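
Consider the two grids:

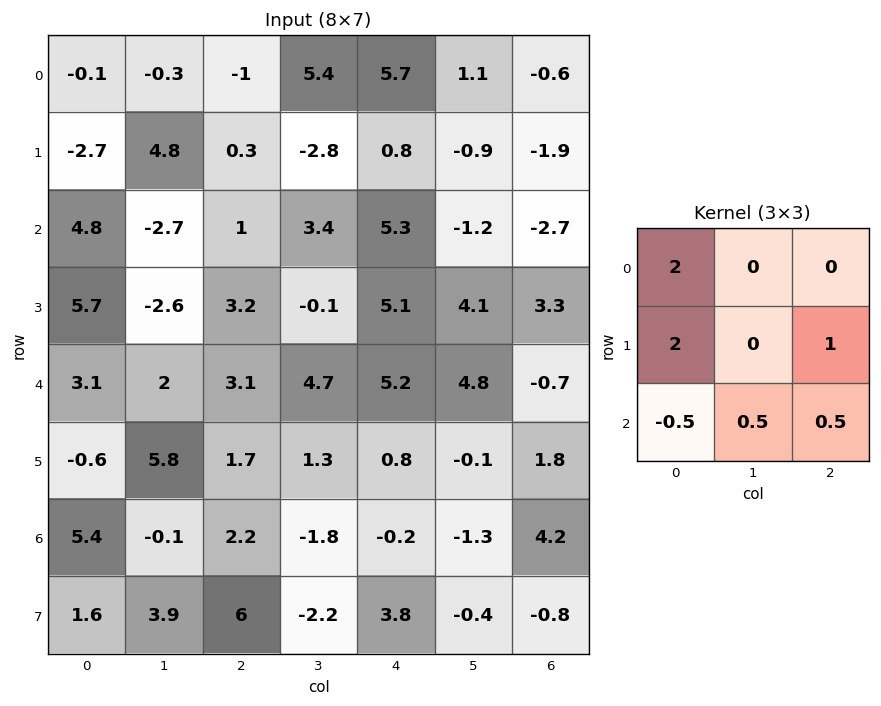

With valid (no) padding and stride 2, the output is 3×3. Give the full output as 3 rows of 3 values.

-8.55 3.25 6.5
25.2 16.9 23.55
5.05 8.3 15.35

Output[0,0]: The receptive field on the input at this output position is [-0.1 -0.3 -1 / -2.7 4.8 0.3 / 4.8 -2.7 1]. Elementwise product with the kernel and sum: -0.1·2 + -2.7·2 + 0.3·1 + 4.8·-0.5 + -2.7·0.5 + 1·0.5.
Output[0,1]: The receptive field on the input at this output position is [-1 5.4 5.7 / 0.3 -2.8 0.8 / 1 3.4 5.3]. Elementwise product with the kernel and sum: -1·2 + 0.3·2 + 0.8·1 + 1·-0.5 + 3.4·0.5 + 5.3·0.5.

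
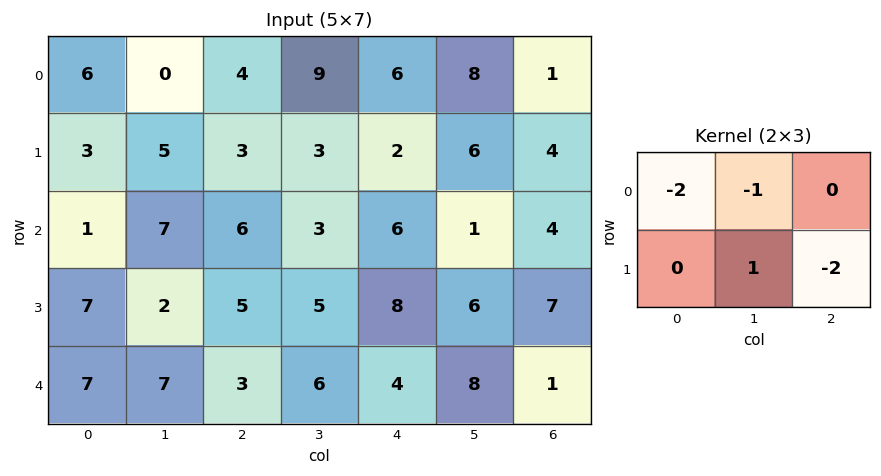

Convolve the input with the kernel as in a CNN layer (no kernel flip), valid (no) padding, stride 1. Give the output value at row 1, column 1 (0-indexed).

The receptive field on the input at this output position is [5 3 3 / 7 6 3]. Elementwise product with the kernel and sum: 5·-2 + 3·-1 + 6·1 + 3·-2.

-13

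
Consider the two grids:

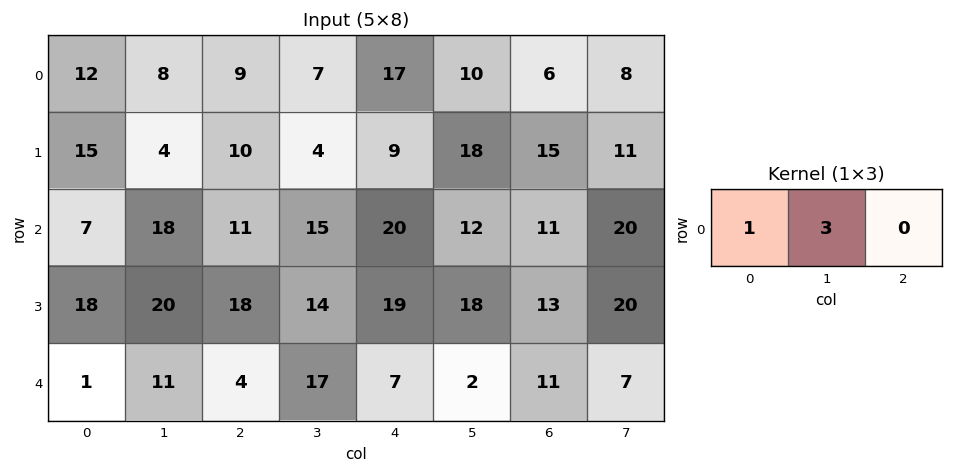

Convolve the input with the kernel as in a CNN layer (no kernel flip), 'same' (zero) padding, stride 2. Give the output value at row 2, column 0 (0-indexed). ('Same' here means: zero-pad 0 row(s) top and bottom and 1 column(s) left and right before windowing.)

3

The receptive field on the zero-padded input at this output position is [0 1 11]. Elementwise product with the kernel and sum: 0·1 + 1·3.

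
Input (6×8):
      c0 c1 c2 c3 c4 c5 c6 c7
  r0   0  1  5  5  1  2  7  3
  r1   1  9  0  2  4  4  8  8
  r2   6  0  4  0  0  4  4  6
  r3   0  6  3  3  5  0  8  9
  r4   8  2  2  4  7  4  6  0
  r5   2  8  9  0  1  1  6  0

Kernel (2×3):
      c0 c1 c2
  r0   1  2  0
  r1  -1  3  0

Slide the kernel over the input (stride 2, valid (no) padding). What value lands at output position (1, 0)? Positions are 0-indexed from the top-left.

The receptive field on the input at this output position is [6 0 4 / 0 6 3]. Elementwise product with the kernel and sum: 6·1 + 0·2 + 0·-1 + 6·3.

24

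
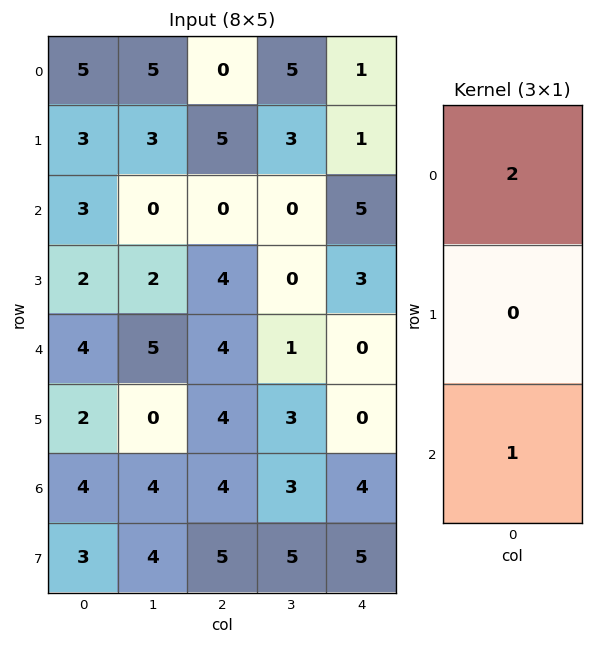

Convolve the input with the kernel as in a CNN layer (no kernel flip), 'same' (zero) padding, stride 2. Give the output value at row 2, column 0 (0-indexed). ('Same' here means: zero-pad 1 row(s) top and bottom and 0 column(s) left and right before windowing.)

The receptive field on the zero-padded input at this output position is [2 / 4 / 2]. Elementwise product with the kernel and sum: 2·2 + 2·1.

6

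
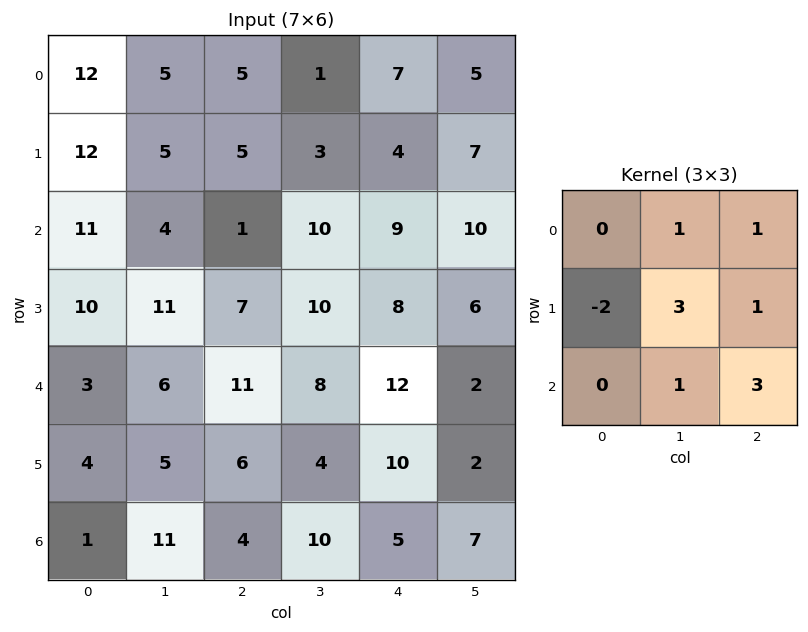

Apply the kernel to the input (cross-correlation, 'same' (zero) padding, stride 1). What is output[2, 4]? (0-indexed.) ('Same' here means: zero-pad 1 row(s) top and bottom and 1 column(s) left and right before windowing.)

54

The receptive field on the zero-padded input at this output position is [3 4 7 / 10 9 10 / 10 8 6]. Elementwise product with the kernel and sum: 4·1 + 7·1 + 10·-2 + 9·3 + 10·1 + 8·1 + 6·3.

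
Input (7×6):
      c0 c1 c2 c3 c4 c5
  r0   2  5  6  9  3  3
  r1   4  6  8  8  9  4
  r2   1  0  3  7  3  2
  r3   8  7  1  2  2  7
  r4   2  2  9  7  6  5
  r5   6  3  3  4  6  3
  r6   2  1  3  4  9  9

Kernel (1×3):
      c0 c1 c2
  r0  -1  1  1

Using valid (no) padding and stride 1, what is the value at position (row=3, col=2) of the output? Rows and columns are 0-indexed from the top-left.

3

The receptive field on the input at this output position is [1 2 2]. Elementwise product with the kernel and sum: 1·-1 + 2·1 + 2·1.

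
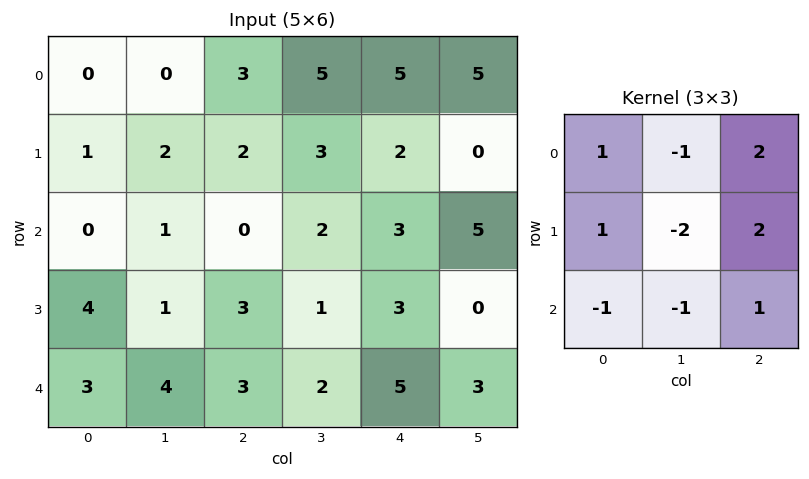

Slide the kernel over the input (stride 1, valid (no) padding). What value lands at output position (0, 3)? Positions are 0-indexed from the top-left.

The receptive field on the input at this output position is [5 5 5 / 3 2 0 / 2 3 5]. Elementwise product with the kernel and sum: 5·1 + 5·-1 + 5·2 + 3·1 + 2·-2 + 0·2 + 2·-1 + 3·-1 + 5·1.

9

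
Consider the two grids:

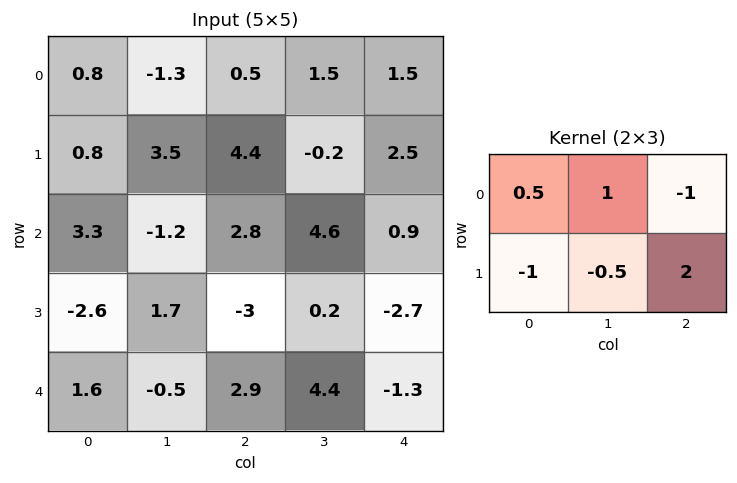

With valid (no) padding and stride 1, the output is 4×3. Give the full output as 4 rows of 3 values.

4.85 -7.75 0.95
2.4 15.35 -3.8
-6.6 -2.2 2.6
7.85 5.5 -6.3

Output[0,0]: The receptive field on the input at this output position is [0.8 -1.3 0.5 / 0.8 3.5 4.4]. Elementwise product with the kernel and sum: 0.8·0.5 + -1.3·1 + 0.5·-1 + 0.8·-1 + 3.5·-0.5 + 4.4·2.
Output[0,1]: The receptive field on the input at this output position is [-1.3 0.5 1.5 / 3.5 4.4 -0.2]. Elementwise product with the kernel and sum: -1.3·0.5 + 0.5·1 + 1.5·-1 + 3.5·-1 + 4.4·-0.5 + -0.2·2.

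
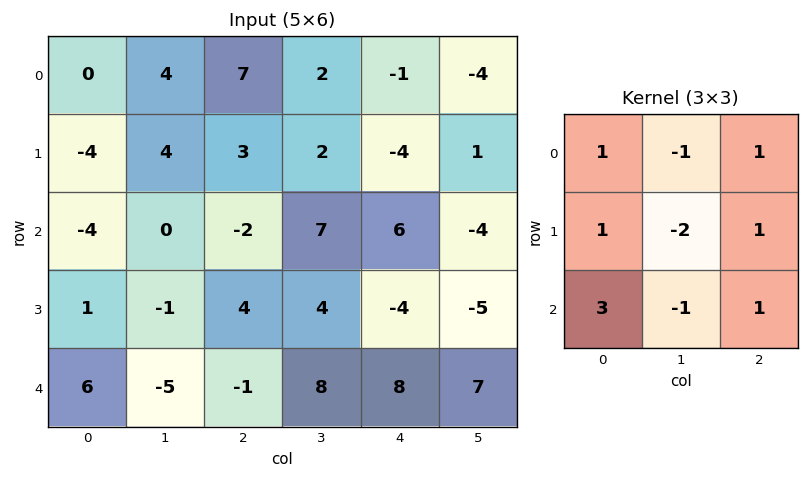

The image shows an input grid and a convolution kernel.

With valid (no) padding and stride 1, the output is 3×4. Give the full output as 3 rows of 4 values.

-20 8 -8 21
-3 11 -9 9
23 -2 -14 27

Output[0,0]: The receptive field on the input at this output position is [0 4 7 / -4 4 3 / -4 0 -2]. Elementwise product with the kernel and sum: 0·1 + 4·-1 + 7·1 + -4·1 + 4·-2 + 3·1 + -4·3 + 0·-1 + -2·1.
Output[0,1]: The receptive field on the input at this output position is [4 7 2 / 4 3 2 / 0 -2 7]. Elementwise product with the kernel and sum: 4·1 + 7·-1 + 2·1 + 4·1 + 3·-2 + 2·1 + 0·3 + -2·-1 + 7·1.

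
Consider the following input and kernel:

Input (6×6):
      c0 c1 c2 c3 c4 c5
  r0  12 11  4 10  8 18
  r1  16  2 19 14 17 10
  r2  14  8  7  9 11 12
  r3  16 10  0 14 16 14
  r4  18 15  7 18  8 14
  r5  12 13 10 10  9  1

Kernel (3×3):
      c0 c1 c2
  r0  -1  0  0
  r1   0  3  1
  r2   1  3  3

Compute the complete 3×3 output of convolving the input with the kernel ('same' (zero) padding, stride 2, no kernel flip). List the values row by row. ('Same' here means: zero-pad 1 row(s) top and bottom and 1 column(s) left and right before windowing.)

101 123 137
128 80 135
144 102 64

Output[0,0]: The receptive field on the zero-padded input at this output position is [0 0 0 / 0 12 11 / 0 16 2]. Elementwise product with the kernel and sum: 0·-1 + 12·3 + 11·1 + 0·1 + 16·3 + 2·3.
Output[0,1]: The receptive field on the zero-padded input at this output position is [0 0 0 / 11 4 10 / 2 19 14]. Elementwise product with the kernel and sum: 0·-1 + 4·3 + 10·1 + 2·1 + 19·3 + 14·3.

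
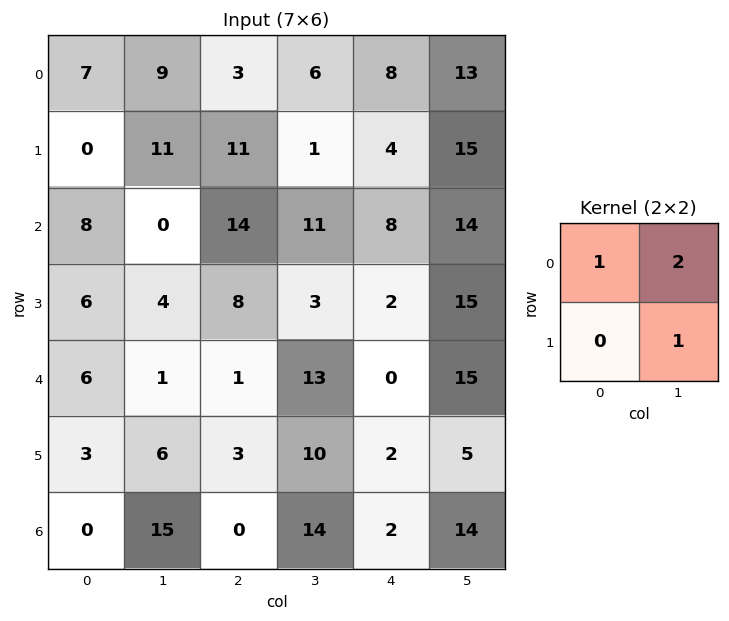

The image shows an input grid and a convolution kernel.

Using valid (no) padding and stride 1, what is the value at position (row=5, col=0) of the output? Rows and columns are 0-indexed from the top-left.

The receptive field on the input at this output position is [3 6 / 0 15]. Elementwise product with the kernel and sum: 3·1 + 6·2 + 15·1.

30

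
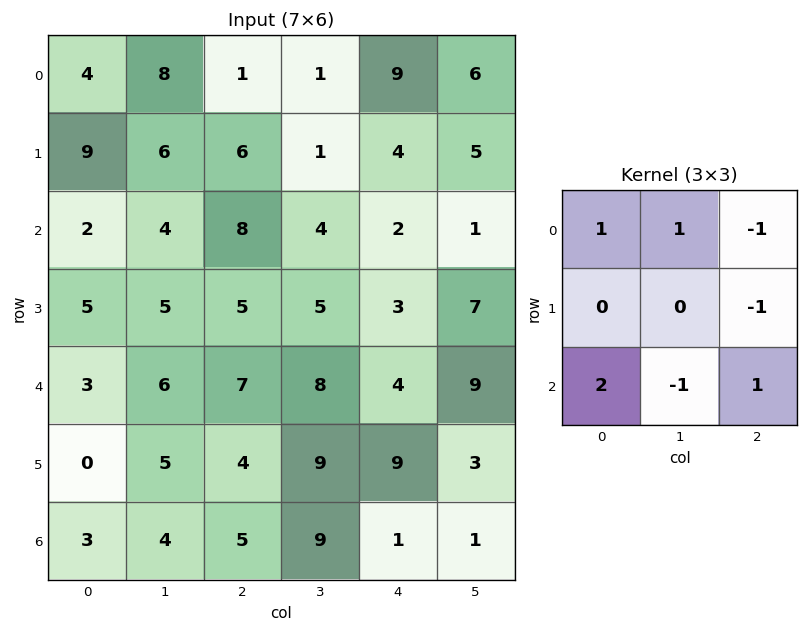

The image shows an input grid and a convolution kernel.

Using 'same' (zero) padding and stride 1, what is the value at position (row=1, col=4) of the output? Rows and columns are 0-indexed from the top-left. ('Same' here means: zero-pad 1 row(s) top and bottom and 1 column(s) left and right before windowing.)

The receptive field on the zero-padded input at this output position is [1 9 6 / 1 4 5 / 4 2 1]. Elementwise product with the kernel and sum: 1·1 + 9·1 + 6·-1 + 5·-1 + 4·2 + 2·-1 + 1·1.

6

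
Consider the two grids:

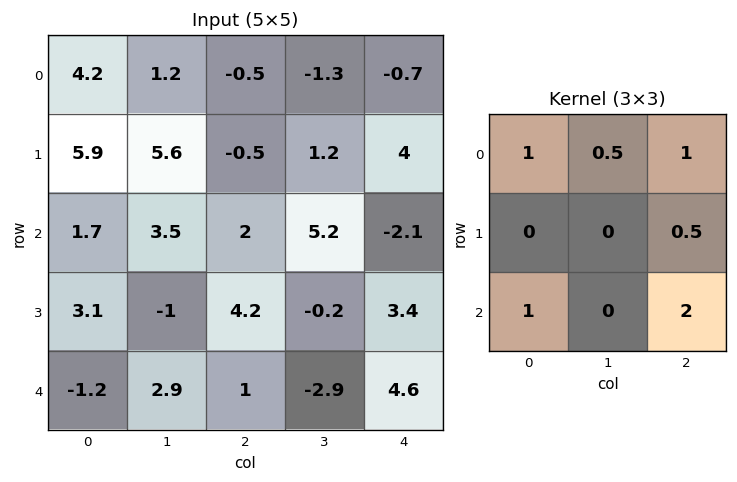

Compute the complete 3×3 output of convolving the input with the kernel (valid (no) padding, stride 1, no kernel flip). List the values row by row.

9.75 14.15 -2.05
20.7 7.75 14.05
8.35 6.7 14.4

Output[0,0]: The receptive field on the input at this output position is [4.2 1.2 -0.5 / 5.9 5.6 -0.5 / 1.7 3.5 2]. Elementwise product with the kernel and sum: 4.2·1 + 1.2·0.5 + -0.5·1 + -0.5·0.5 + 1.7·1 + 2·2.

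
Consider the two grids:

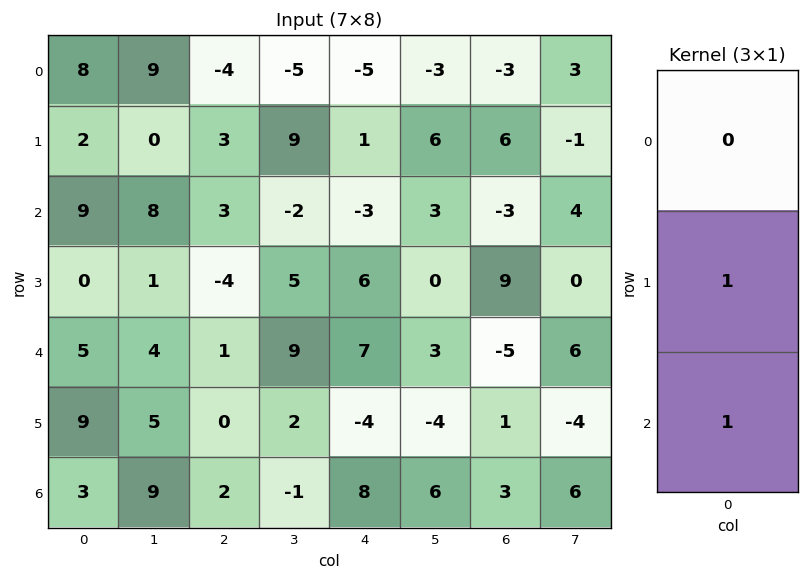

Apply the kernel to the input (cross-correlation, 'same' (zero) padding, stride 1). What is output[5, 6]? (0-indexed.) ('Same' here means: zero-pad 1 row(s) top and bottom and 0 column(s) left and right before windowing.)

4

The receptive field on the zero-padded input at this output position is [-5 / 1 / 3]. Elementwise product with the kernel and sum: 1·1 + 3·1.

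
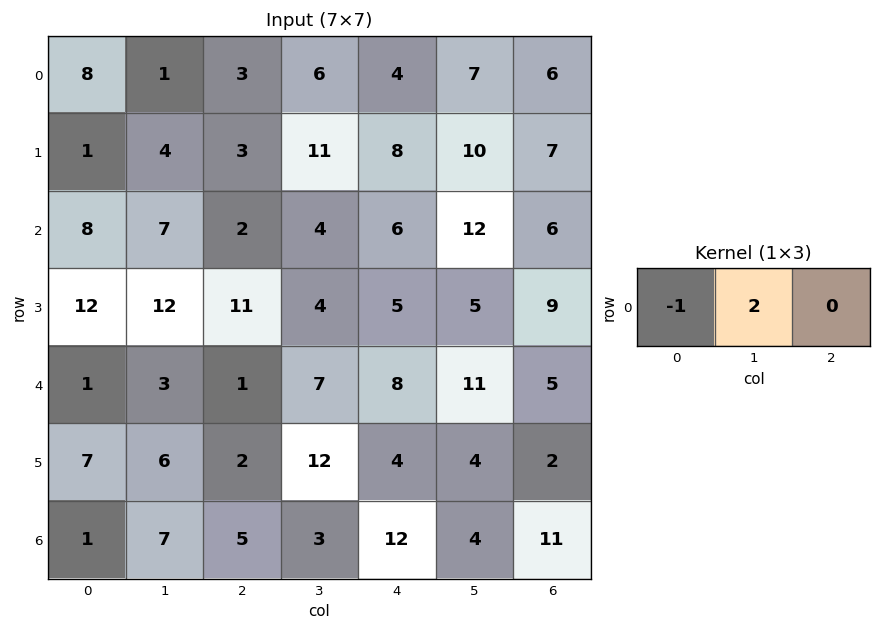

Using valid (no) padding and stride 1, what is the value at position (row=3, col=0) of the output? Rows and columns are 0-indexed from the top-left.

The receptive field on the input at this output position is [12 12 11]. Elementwise product with the kernel and sum: 12·-1 + 12·2.

12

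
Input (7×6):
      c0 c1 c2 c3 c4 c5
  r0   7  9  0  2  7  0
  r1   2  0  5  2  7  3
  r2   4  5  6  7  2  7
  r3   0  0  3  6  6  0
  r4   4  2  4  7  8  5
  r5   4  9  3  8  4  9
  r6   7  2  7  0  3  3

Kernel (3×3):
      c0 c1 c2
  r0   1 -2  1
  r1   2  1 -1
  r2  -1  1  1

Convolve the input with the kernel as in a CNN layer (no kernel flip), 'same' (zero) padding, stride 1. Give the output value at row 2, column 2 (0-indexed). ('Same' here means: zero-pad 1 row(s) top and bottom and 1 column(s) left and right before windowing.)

The receptive field on the zero-padded input at this output position is [0 5 2 / 5 6 7 / 0 3 6]. Elementwise product with the kernel and sum: 0·1 + 5·-2 + 2·1 + 5·2 + 6·1 + 7·-1 + 0·-1 + 3·1 + 6·1.

10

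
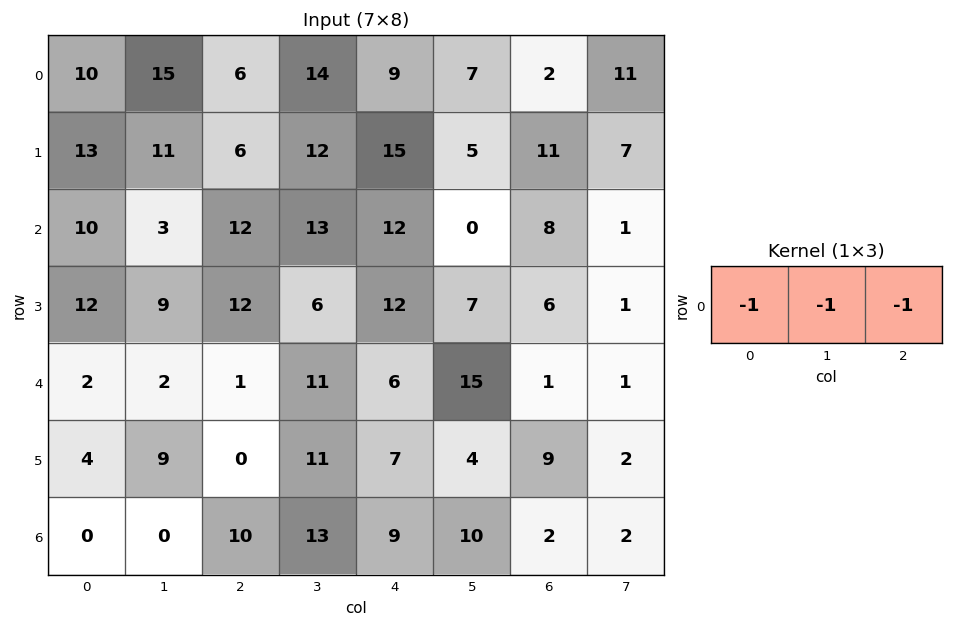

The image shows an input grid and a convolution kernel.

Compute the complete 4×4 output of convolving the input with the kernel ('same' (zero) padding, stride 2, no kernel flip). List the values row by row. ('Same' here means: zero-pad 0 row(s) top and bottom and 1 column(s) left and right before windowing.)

Output[0,0]: The receptive field on the zero-padded input at this output position is [0 10 15]. Elementwise product with the kernel and sum: 0·-1 + 10·-1 + 15·-1.
Output[0,1]: The receptive field on the zero-padded input at this output position is [15 6 14]. Elementwise product with the kernel and sum: 15·-1 + 6·-1 + 14·-1.

-25 -35 -30 -20
-13 -28 -25 -9
-4 -14 -32 -17
0 -23 -32 -14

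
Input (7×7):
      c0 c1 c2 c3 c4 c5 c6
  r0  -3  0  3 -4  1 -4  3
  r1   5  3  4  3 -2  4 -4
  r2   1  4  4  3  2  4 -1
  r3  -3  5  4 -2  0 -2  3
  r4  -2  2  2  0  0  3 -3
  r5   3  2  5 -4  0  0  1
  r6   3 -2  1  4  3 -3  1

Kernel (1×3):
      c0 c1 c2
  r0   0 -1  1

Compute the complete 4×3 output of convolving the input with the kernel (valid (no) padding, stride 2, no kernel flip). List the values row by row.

3 5 7
0 -1 -5
0 0 -6
3 -1 4

Output[0,0]: The receptive field on the input at this output position is [-3 0 3]. Elementwise product with the kernel and sum: 0·-1 + 3·1.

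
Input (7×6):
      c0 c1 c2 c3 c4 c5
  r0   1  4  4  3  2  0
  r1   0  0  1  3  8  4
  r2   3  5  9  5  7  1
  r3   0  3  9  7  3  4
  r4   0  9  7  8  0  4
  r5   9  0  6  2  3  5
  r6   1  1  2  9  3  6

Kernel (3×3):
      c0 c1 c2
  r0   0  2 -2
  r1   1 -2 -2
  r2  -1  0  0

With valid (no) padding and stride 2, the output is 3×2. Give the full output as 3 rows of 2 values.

-5 -28
-32 -22
0 10

Output[0,0]: The receptive field on the input at this output position is [1 4 4 / 0 0 1 / 3 5 9]. Elementwise product with the kernel and sum: 4·2 + 4·-2 + 0·1 + 0·-2 + 1·-2 + 3·-1.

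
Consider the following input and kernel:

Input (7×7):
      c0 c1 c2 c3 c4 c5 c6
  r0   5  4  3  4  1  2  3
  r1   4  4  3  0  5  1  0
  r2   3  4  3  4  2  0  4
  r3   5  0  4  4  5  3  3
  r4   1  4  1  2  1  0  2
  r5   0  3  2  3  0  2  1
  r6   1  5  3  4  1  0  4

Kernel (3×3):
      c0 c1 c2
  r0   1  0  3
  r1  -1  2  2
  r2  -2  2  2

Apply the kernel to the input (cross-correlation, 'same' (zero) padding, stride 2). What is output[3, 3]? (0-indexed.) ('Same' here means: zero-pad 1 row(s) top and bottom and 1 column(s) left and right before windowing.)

The receptive field on the zero-padded input at this output position is [2 1 0 / 0 4 0 / 0 0 0]. Elementwise product with the kernel and sum: 2·1 + 0·3 + 0·-1 + 4·2 + 0·2 + 0·-2 + 0·2 + 0·2.

10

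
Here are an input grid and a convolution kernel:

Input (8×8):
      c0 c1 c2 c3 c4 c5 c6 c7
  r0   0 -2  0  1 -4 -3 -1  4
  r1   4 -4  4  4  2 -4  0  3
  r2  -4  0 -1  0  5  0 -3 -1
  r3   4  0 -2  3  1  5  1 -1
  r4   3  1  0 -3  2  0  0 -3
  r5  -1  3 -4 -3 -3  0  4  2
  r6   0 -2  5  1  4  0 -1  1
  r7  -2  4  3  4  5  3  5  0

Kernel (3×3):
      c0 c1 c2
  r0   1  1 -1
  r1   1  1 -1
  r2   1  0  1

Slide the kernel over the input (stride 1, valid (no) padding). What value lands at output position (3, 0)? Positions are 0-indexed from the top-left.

The receptive field on the input at this output position is [4 0 -2 / 3 1 0 / -1 3 -4]. Elementwise product with the kernel and sum: 4·1 + 0·1 + -2·-1 + 3·1 + 1·1 + 0·-1 + -1·1 + -4·1.

5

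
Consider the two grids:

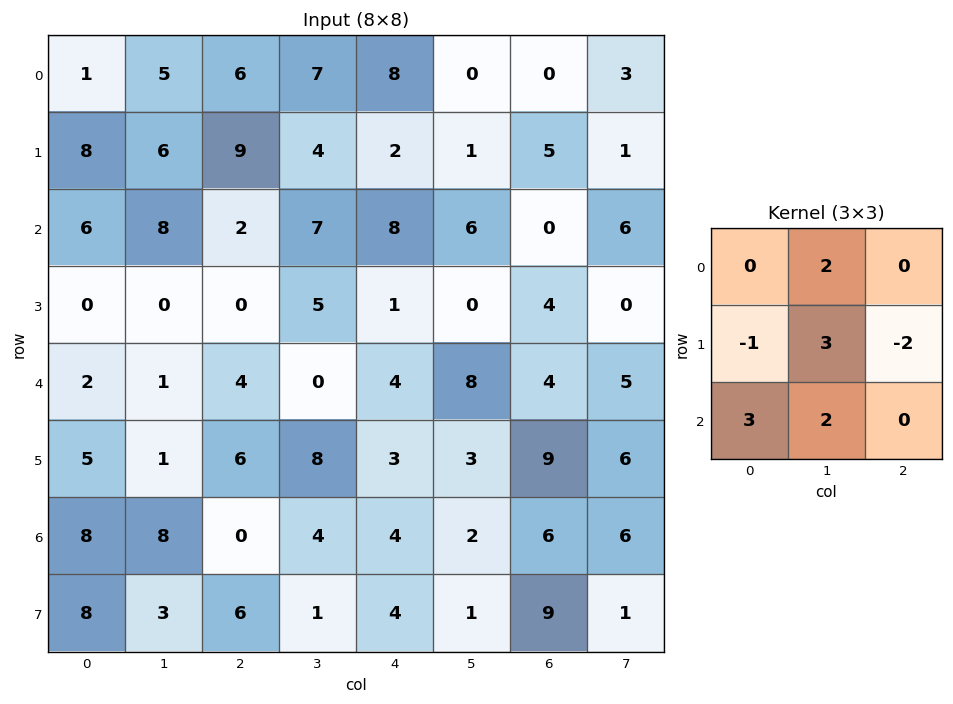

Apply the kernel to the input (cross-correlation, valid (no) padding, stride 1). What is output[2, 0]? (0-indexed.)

24

The receptive field on the input at this output position is [6 8 2 / 0 0 0 / 2 1 4]. Elementwise product with the kernel and sum: 8·2 + 0·-1 + 0·3 + 0·-2 + 2·3 + 1·2.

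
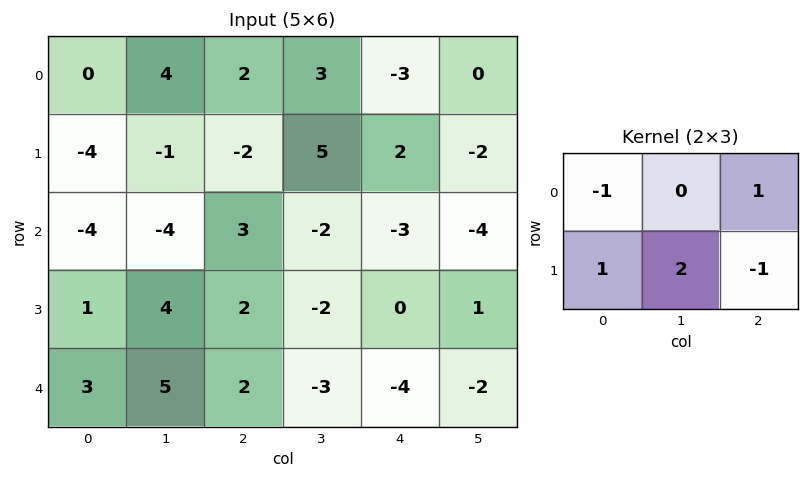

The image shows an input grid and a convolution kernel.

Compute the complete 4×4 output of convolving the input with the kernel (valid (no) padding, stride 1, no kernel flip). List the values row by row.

Output[0,0]: The receptive field on the input at this output position is [0 4 2 / -4 -1 -2]. Elementwise product with the kernel and sum: 0·-1 + 2·1 + -4·1 + -1·2 + -2·-1.

-2 -11 1 8
-13 10 6 -11
14 12 -8 -5
12 6 -2 -6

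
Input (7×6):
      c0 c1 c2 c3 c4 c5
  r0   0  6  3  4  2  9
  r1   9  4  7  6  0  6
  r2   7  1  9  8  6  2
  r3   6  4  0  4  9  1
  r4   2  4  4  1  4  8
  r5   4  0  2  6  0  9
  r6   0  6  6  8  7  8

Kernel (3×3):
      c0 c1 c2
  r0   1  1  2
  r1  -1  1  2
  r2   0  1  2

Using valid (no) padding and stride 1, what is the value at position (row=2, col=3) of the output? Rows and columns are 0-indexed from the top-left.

The receptive field on the input at this output position is [8 6 2 / 4 9 1 / 1 4 8]. Elementwise product with the kernel and sum: 8·1 + 6·1 + 2·2 + 4·-1 + 9·1 + 1·2 + 4·1 + 8·2.

45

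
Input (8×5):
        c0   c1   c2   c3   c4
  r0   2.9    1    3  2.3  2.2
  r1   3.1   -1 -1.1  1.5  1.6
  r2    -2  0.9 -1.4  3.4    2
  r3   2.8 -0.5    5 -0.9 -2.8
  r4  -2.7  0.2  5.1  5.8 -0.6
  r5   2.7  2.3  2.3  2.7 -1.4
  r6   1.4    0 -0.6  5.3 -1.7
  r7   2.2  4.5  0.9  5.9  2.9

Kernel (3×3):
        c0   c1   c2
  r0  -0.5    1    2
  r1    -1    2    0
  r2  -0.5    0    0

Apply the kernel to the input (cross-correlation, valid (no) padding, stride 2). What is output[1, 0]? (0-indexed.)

-3.35

The receptive field on the input at this output position is [-2 0.9 -1.4 / 2.8 -0.5 5 / -2.7 0.2 5.1]. Elementwise product with the kernel and sum: -2·-0.5 + 0.9·1 + -1.4·2 + 2.8·-1 + -0.5·2 + -2.7·-0.5.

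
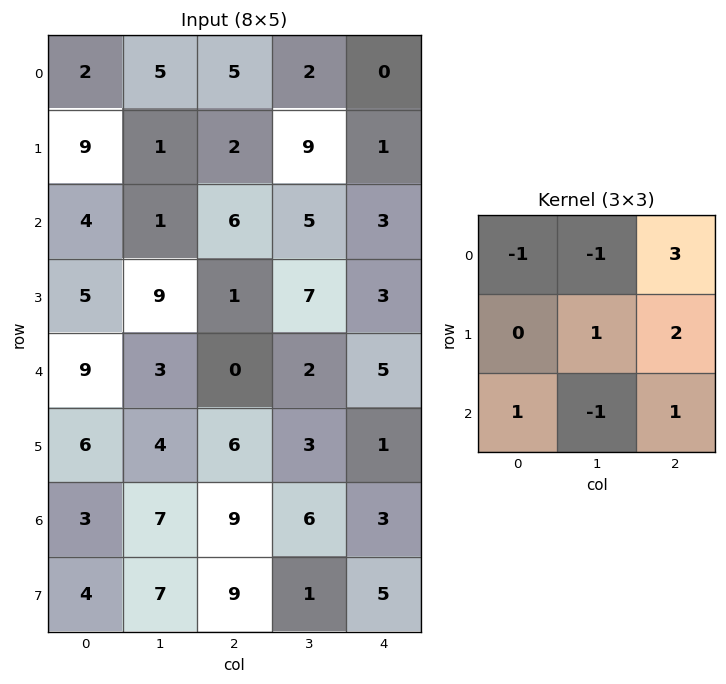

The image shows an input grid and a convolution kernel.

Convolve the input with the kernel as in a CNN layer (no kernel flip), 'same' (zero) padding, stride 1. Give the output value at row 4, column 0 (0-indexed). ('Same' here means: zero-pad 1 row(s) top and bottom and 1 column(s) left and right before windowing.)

35

The receptive field on the zero-padded input at this output position is [0 5 9 / 0 9 3 / 0 6 4]. Elementwise product with the kernel and sum: 0·-1 + 5·-1 + 9·3 + 9·1 + 3·2 + 0·1 + 6·-1 + 4·1.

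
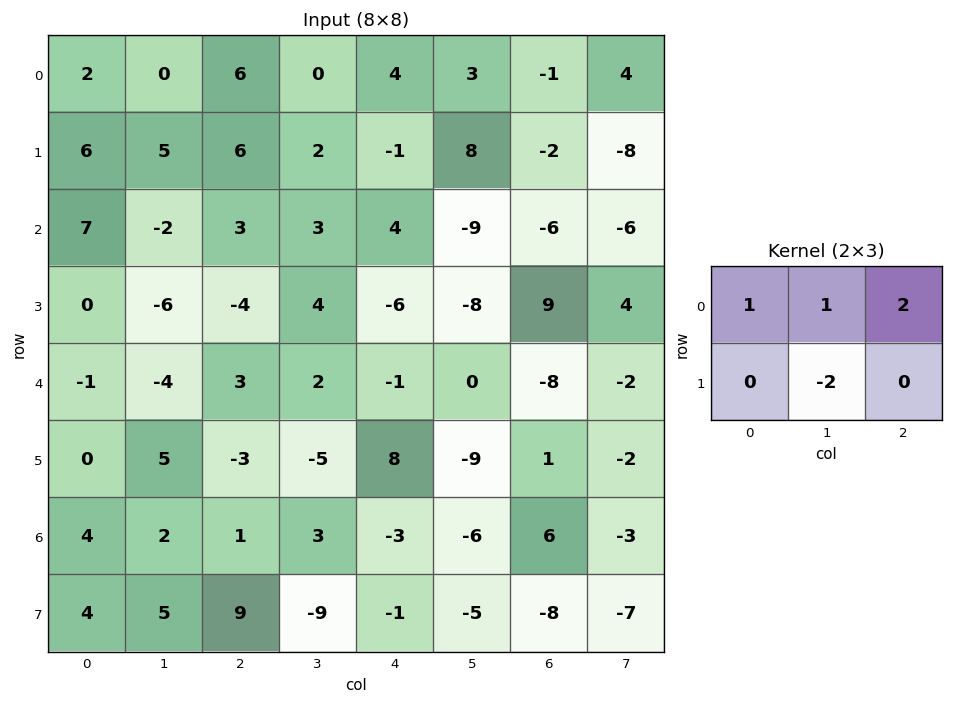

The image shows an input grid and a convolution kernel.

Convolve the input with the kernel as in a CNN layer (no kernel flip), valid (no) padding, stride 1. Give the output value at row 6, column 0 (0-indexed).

-2

The receptive field on the input at this output position is [4 2 1 / 4 5 9]. Elementwise product with the kernel and sum: 4·1 + 2·1 + 1·2 + 5·-2.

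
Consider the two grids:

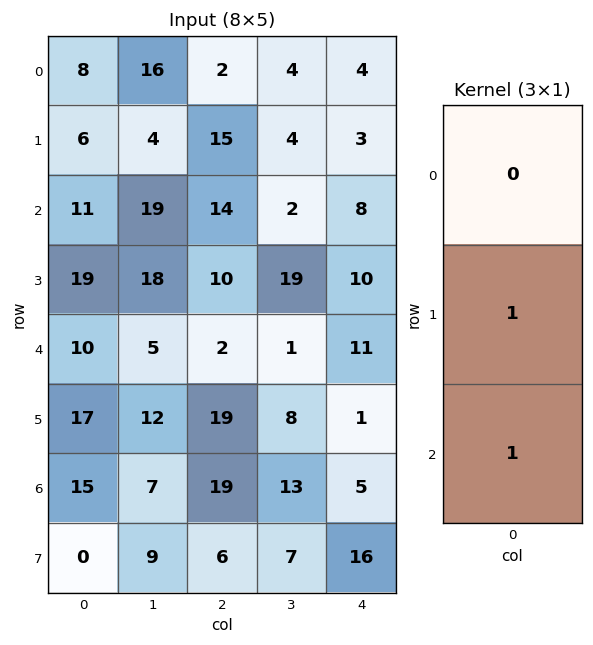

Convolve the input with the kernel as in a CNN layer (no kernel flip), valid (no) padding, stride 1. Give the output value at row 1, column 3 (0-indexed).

The receptive field on the input at this output position is [4 / 2 / 19]. Elementwise product with the kernel and sum: 2·1 + 19·1.

21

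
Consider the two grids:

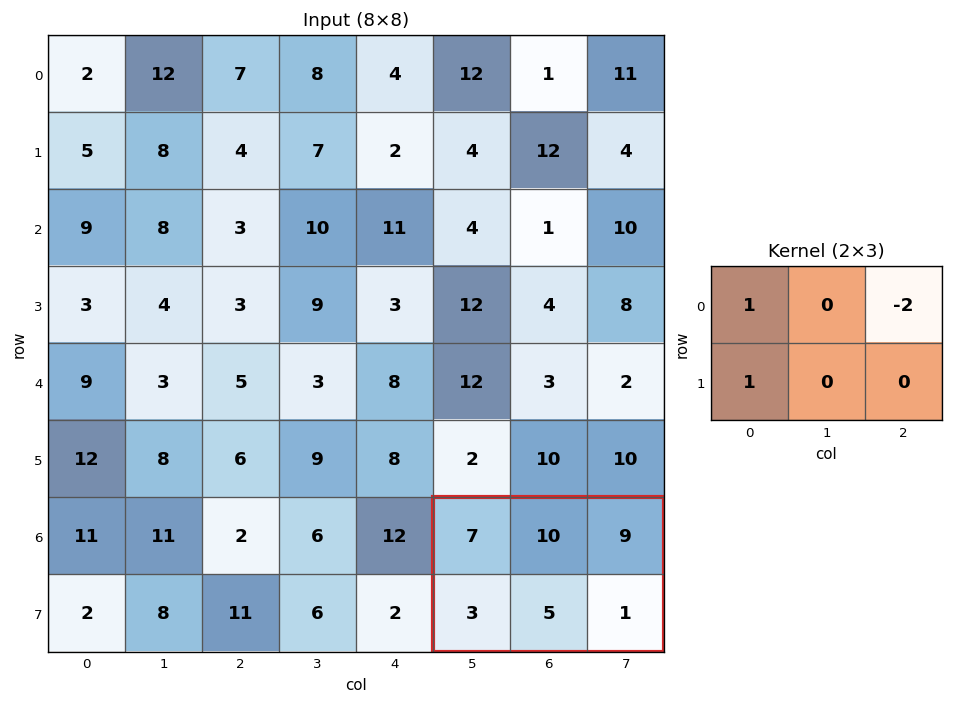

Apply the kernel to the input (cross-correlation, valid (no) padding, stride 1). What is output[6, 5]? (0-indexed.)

The receptive field on the input at this output position is [7 10 9 / 3 5 1]. Elementwise product with the kernel and sum: 7·1 + 9·-2 + 3·1.

-8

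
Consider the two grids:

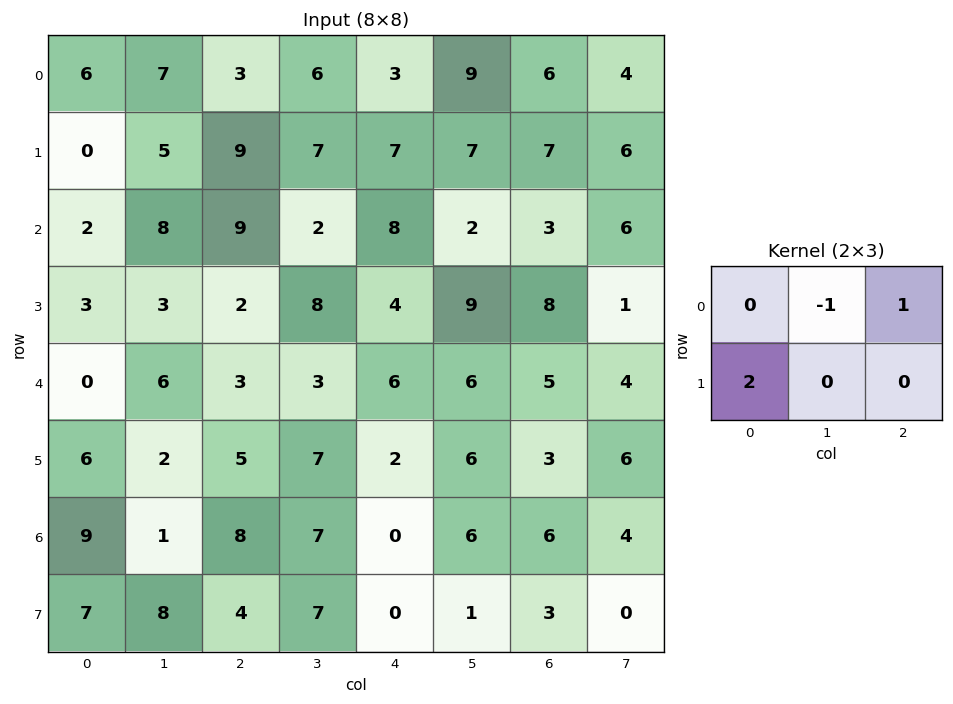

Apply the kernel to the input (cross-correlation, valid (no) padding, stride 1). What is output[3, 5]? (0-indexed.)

5

The receptive field on the input at this output position is [9 8 1 / 6 5 4]. Elementwise product with the kernel and sum: 8·-1 + 1·1 + 6·2.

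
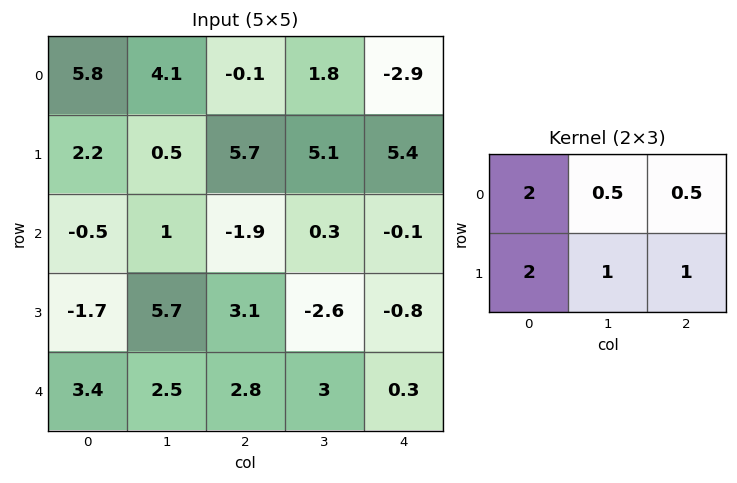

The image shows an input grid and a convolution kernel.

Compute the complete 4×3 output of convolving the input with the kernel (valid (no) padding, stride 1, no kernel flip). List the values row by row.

Output[0,0]: The receptive field on the input at this output position is [5.8 4.1 -0.1 / 2.2 0.5 5.7]. Elementwise product with the kernel and sum: 5.8·2 + 4.1·0.5 + -0.1·0.5 + 2.2·2 + 0.5·1 + 5.7·1.
Output[0,1]: The receptive field on the input at this output position is [4.1 -0.1 1.8 / 0.5 5.7 5.1]. Elementwise product with the kernel and sum: 4.1·2 + -0.1·0.5 + 1.8·0.5 + 0.5·2 + 5.7·1 + 5.1·1.

24.2 20.85 21.15
5.6 6.8 13.05
3.95 13.1 -0.9
13.1 22.45 13.4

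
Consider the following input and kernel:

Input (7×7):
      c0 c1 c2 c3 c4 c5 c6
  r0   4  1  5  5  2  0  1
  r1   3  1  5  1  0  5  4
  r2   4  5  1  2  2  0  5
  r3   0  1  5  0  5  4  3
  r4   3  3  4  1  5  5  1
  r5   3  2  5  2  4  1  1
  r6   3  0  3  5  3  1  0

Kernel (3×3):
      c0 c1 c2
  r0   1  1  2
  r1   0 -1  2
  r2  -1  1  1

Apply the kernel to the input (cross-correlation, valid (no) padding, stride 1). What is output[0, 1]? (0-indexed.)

The receptive field on the input at this output position is [1 5 5 / 1 5 1 / 5 1 2]. Elementwise product with the kernel and sum: 1·1 + 5·1 + 5·2 + 5·-1 + 1·2 + 5·-1 + 1·1 + 2·1.

11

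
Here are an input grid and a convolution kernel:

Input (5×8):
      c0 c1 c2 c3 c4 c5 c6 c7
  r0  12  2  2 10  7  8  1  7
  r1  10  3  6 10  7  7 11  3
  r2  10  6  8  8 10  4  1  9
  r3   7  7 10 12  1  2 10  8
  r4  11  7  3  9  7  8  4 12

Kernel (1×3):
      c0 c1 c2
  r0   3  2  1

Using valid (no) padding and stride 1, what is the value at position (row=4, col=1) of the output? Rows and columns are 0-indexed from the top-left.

36

The receptive field on the input at this output position is [7 3 9]. Elementwise product with the kernel and sum: 7·3 + 3·2 + 9·1.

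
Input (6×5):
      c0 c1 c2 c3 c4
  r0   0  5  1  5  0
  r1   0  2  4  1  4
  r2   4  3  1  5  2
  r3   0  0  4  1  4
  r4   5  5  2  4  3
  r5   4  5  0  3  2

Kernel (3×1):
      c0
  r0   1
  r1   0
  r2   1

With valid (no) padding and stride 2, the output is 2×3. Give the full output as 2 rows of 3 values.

4 2 2
9 3 5

Output[0,0]: The receptive field on the input at this output position is [0 / 0 / 4]. Elementwise product with the kernel and sum: 0·1 + 4·1.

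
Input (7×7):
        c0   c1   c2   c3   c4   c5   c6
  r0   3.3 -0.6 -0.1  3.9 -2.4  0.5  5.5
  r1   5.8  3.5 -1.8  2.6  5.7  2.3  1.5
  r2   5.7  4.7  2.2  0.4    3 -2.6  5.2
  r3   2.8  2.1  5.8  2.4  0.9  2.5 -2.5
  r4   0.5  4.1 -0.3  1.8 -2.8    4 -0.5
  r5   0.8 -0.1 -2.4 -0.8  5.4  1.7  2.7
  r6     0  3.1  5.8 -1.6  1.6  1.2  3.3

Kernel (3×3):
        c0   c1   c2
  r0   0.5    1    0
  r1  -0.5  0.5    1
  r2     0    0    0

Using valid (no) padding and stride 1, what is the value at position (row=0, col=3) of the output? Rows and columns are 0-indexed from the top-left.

3.4

The receptive field on the input at this output position is [3.9 -2.4 0.5 / 2.6 5.7 2.3 / 0.4 3 -2.6]. Elementwise product with the kernel and sum: 3.9·0.5 + -2.4·1 + 2.6·-0.5 + 5.7·0.5 + 2.3·1.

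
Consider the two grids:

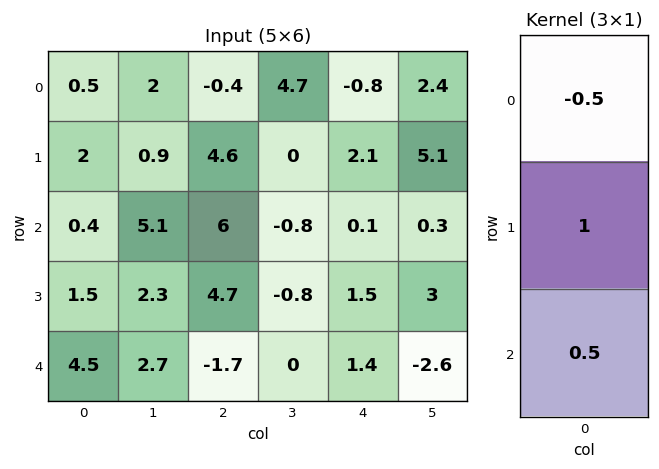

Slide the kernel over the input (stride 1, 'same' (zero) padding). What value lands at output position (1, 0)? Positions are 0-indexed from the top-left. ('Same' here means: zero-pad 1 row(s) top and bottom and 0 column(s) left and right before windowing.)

1.95

The receptive field on the zero-padded input at this output position is [0.5 / 2 / 0.4]. Elementwise product with the kernel and sum: 0.5·-0.5 + 2·1 + 0.4·0.5.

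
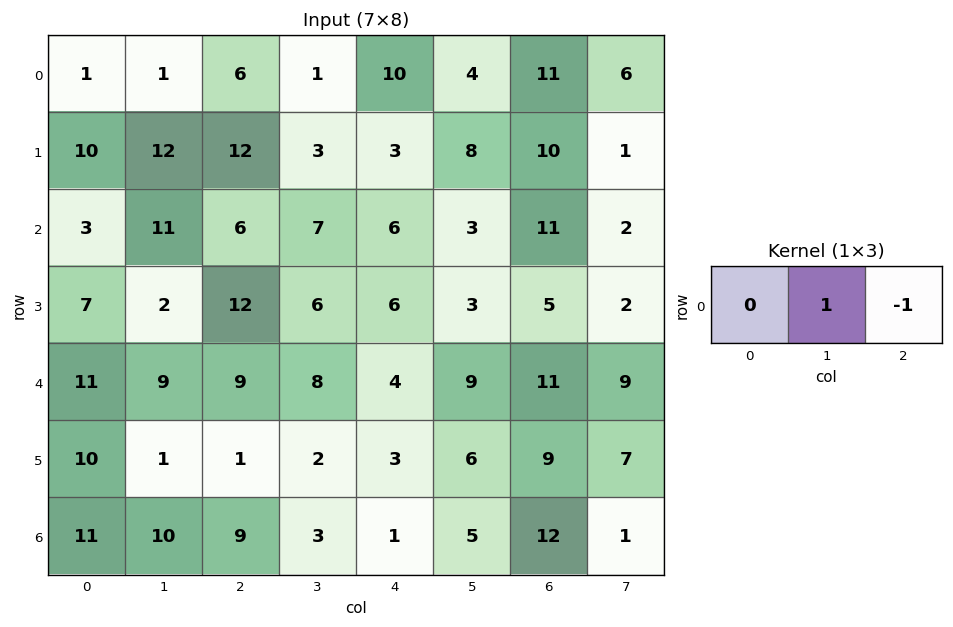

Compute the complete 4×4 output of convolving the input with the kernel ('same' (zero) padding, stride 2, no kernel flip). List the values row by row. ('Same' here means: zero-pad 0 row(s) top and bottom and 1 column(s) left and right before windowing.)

0 5 6 5
-8 -1 3 9
2 1 -5 2
1 6 -4 11

Output[0,0]: The receptive field on the zero-padded input at this output position is [0 1 1]. Elementwise product with the kernel and sum: 1·1 + 1·-1.
Output[0,1]: The receptive field on the zero-padded input at this output position is [1 6 1]. Elementwise product with the kernel and sum: 6·1 + 1·-1.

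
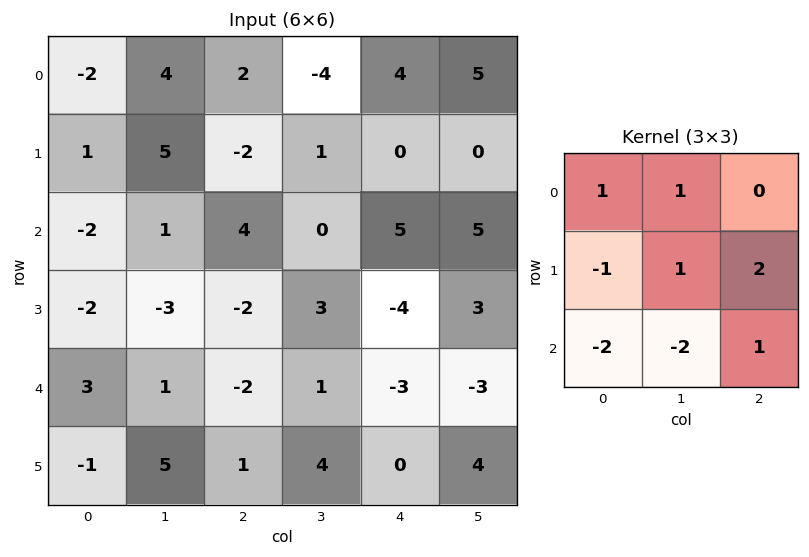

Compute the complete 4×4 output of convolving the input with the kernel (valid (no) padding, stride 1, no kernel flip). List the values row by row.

Output[0,0]: The receptive field on the input at this output position is [-2 4 2 / 1 5 -2 / -2 1 4]. Elementwise product with the kernel and sum: -2·1 + 4·1 + 1·-1 + 5·1 + -2·2 + -2·-2 + 1·-2 + 4·1.

8 -9 -2 -6
25 19 -1 21
-16 15 0 5
-18 -14 -12 -15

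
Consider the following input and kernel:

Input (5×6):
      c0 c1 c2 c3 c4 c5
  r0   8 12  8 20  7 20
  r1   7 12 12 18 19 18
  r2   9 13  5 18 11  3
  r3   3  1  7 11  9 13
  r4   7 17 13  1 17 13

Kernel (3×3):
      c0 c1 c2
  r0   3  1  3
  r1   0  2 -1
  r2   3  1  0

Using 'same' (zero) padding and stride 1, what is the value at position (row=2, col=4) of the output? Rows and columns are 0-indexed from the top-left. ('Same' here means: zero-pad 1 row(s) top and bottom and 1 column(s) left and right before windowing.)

188

The receptive field on the zero-padded input at this output position is [18 19 18 / 18 11 3 / 11 9 13]. Elementwise product with the kernel and sum: 18·3 + 19·1 + 18·3 + 11·2 + 3·-1 + 11·3 + 9·1.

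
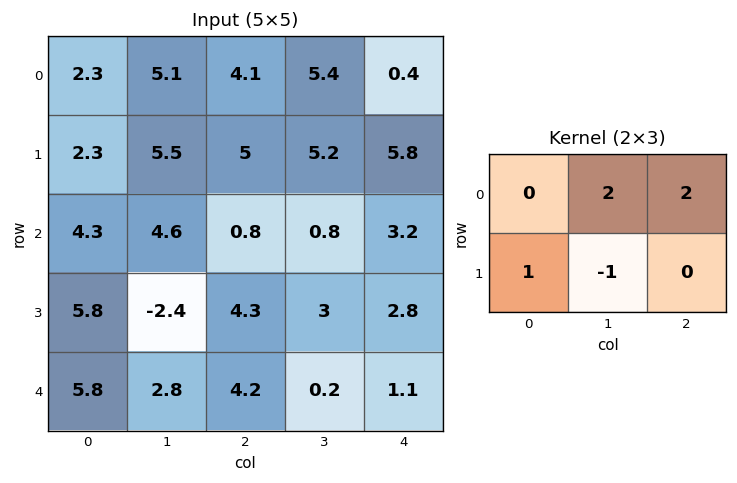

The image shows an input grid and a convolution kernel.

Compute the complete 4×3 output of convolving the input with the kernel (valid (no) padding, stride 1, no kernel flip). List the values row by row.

Output[0,0]: The receptive field on the input at this output position is [2.3 5.1 4.1 / 2.3 5.5 5]. Elementwise product with the kernel and sum: 5.1·2 + 4.1·2 + 2.3·1 + 5.5·-1.
Output[0,1]: The receptive field on the input at this output position is [5.1 4.1 5.4 / 5.5 5 5.2]. Elementwise product with the kernel and sum: 4.1·2 + 5.4·2 + 5.5·1 + 5·-1.

15.2 19.5 11.4
20.7 24.2 22
19 -3.5 9.3
6.8 13.2 15.6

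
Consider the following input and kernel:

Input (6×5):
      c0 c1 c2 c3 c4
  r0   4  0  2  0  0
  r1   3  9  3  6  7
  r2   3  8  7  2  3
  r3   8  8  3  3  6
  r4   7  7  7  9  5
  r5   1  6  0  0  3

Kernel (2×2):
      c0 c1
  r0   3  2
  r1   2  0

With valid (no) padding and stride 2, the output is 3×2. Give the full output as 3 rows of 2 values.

18 12
41 31
37 39

Output[0,0]: The receptive field on the input at this output position is [4 0 / 3 9]. Elementwise product with the kernel and sum: 4·3 + 0·2 + 3·2.
Output[0,1]: The receptive field on the input at this output position is [2 0 / 3 6]. Elementwise product with the kernel and sum: 2·3 + 0·2 + 3·2.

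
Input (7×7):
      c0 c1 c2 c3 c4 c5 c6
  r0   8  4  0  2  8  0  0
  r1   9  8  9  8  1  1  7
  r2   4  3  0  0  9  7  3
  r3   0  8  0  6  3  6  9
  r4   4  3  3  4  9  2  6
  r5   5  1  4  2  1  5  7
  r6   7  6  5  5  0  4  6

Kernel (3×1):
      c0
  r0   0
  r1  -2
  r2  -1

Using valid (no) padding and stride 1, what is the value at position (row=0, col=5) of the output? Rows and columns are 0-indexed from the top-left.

The receptive field on the input at this output position is [0 / 1 / 7]. Elementwise product with the kernel and sum: 1·-2 + 7·-1.

-9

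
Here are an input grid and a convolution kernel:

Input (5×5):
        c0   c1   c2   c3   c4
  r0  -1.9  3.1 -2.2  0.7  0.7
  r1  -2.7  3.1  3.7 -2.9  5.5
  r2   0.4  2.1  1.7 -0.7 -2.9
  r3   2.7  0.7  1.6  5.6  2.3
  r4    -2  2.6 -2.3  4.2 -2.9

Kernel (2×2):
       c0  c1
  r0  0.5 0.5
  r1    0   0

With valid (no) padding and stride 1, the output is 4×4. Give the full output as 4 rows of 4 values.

0.6 0.45 -0.75 0.7
0.2 3.4 0.4 1.3
1.25 1.9 0.5 -1.8
1.7 1.15 3.6 3.95

Output[0,0]: The receptive field on the input at this output position is [-1.9 3.1 / -2.7 3.1]. Elementwise product with the kernel and sum: -1.9·0.5 + 3.1·0.5.
Output[0,1]: The receptive field on the input at this output position is [3.1 -2.2 / 3.1 3.7]. Elementwise product with the kernel and sum: 3.1·0.5 + -2.2·0.5.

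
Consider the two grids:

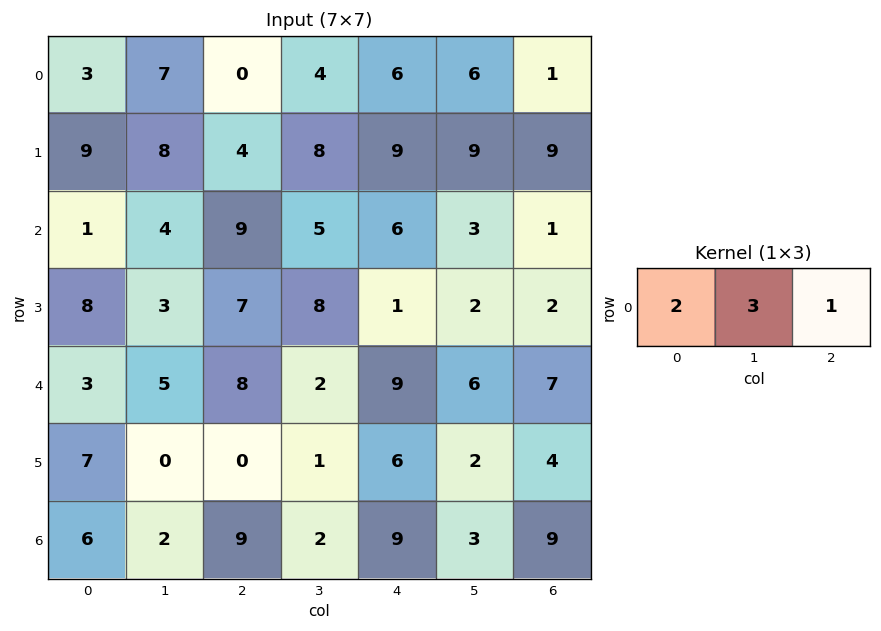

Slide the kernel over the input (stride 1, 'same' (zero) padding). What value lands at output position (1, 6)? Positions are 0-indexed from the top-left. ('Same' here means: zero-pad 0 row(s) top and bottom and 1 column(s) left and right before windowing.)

45

The receptive field on the zero-padded input at this output position is [9 9 0]. Elementwise product with the kernel and sum: 9·2 + 9·3 + 0·1.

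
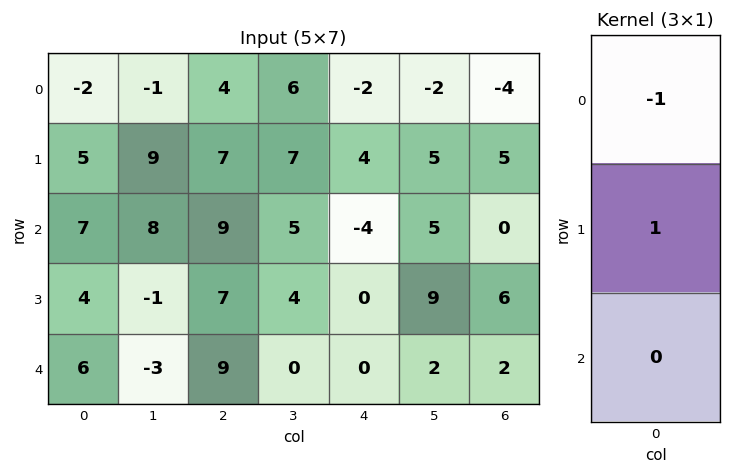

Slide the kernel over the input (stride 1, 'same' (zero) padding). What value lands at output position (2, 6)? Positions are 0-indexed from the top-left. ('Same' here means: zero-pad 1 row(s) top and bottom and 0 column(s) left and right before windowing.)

-5

The receptive field on the zero-padded input at this output position is [5 / 0 / 6]. Elementwise product with the kernel and sum: 5·-1 + 0·1.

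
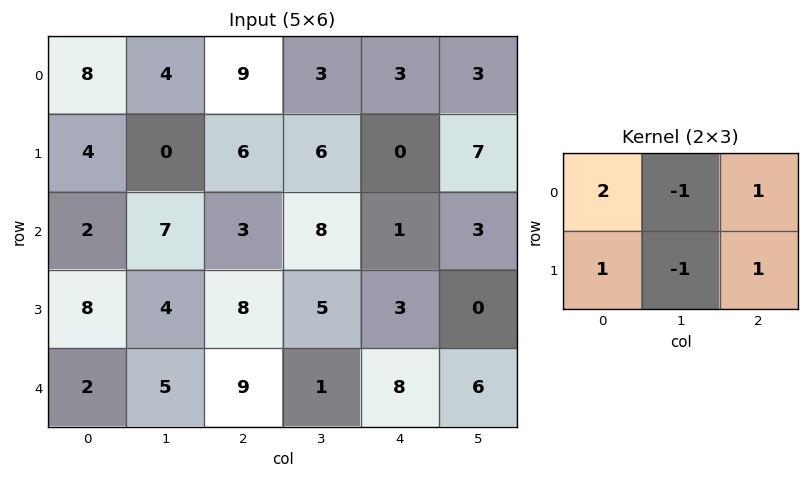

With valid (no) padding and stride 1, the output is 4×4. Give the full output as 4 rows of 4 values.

Output[0,0]: The receptive field on the input at this output position is [8 4 9 / 4 0 6]. Elementwise product with the kernel and sum: 8·2 + 4·-1 + 9·1 + 4·1 + 0·-1 + 6·1.
Output[0,1]: The receptive field on the input at this output position is [4 9 3 / 0 6 6]. Elementwise product with the kernel and sum: 4·2 + 9·-1 + 3·1 + 0·1 + 6·-1 + 6·1.

31 2 18 19
12 12 2 29
12 20 5 20
26 2 30 6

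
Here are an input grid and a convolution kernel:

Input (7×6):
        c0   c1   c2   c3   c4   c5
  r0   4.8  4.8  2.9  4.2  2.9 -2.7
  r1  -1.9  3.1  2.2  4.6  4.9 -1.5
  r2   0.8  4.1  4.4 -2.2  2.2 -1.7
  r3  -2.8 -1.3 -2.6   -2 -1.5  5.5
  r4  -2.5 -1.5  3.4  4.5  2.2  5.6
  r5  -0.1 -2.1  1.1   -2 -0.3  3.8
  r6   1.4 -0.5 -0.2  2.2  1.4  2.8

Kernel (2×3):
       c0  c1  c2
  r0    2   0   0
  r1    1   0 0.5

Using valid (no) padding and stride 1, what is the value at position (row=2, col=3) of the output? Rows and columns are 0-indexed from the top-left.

The receptive field on the input at this output position is [-2.2 2.2 -1.7 / -2 -1.5 5.5]. Elementwise product with the kernel and sum: -2.2·2 + -2·1 + 5.5·0.5.

-3.65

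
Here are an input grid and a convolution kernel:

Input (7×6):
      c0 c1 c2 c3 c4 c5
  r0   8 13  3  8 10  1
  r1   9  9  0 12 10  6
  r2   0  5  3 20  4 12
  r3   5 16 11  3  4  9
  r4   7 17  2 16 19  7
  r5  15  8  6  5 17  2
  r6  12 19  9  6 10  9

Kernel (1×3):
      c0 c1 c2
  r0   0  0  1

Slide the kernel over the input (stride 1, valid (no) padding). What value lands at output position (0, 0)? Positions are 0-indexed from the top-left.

3

The receptive field on the input at this output position is [8 13 3]. Elementwise product with the kernel and sum: 3·1.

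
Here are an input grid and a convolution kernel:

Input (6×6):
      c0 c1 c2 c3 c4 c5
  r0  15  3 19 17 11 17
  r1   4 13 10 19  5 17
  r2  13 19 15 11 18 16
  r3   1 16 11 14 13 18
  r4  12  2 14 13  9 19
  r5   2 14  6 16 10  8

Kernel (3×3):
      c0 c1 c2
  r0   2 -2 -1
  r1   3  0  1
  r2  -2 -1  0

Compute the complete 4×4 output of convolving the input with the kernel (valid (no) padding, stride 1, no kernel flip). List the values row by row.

Output[0,0]: The receptive field on the input at this output position is [15 3 19 / 4 13 10 / 13 19 15]. Elementwise product with the kernel and sum: 15·2 + 3·-2 + 19·-1 + 4·3 + 10·1 + 13·-2 + 19·-1.

-18 -44 -13 29
8 12 4 19
-39 41 -5 -5
-9 -19 4 0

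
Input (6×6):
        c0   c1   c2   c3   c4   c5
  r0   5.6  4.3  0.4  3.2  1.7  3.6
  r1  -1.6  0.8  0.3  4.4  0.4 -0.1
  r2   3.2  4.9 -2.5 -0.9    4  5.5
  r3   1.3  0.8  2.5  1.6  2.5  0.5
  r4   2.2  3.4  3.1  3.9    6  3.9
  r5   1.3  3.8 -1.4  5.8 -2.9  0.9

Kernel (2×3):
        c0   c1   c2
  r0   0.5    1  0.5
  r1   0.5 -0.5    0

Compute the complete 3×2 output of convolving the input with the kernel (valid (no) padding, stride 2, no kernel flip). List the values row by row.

6.1 2.2
5.5 0.3
4.8 4.85

Output[0,0]: The receptive field on the input at this output position is [5.6 4.3 0.4 / -1.6 0.8 0.3]. Elementwise product with the kernel and sum: 5.6·0.5 + 4.3·1 + 0.4·0.5 + -1.6·0.5 + 0.8·-0.5.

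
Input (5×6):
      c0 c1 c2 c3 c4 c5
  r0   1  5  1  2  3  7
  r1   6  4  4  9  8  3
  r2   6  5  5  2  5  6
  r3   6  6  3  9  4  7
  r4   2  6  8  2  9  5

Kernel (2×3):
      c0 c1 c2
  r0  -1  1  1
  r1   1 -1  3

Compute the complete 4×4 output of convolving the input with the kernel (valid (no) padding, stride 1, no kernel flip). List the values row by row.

Output[0,0]: The receptive field on the input at this output position is [1 5 1 / 6 4 4]. Elementwise product with the kernel and sum: 1·-1 + 5·1 + 1·1 + 6·1 + 4·-1 + 4·3.
Output[0,1]: The receptive field on the input at this output position is [5 1 2 / 4 4 9]. Elementwise product with the kernel and sum: 5·-1 + 1·1 + 2·1 + 4·1 + 4·-1 + 9·3.

19 25 23 18
18 15 31 17
13 32 8 35
23 10 43 10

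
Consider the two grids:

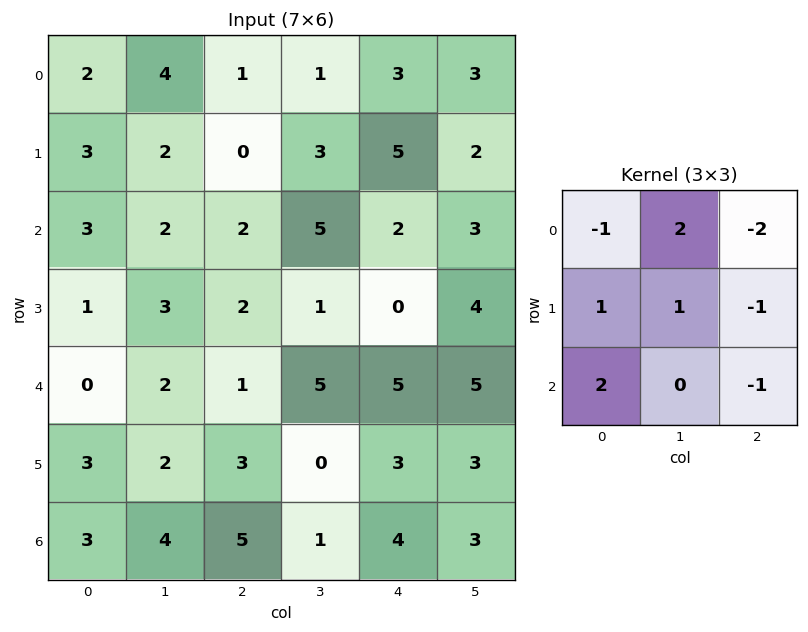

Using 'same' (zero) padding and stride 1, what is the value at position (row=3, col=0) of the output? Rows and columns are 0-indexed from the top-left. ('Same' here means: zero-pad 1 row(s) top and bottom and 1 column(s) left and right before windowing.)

-2

The receptive field on the zero-padded input at this output position is [0 3 2 / 0 1 3 / 0 0 2]. Elementwise product with the kernel and sum: 0·-1 + 3·2 + 2·-2 + 0·1 + 1·1 + 3·-1 + 0·2 + 2·-1.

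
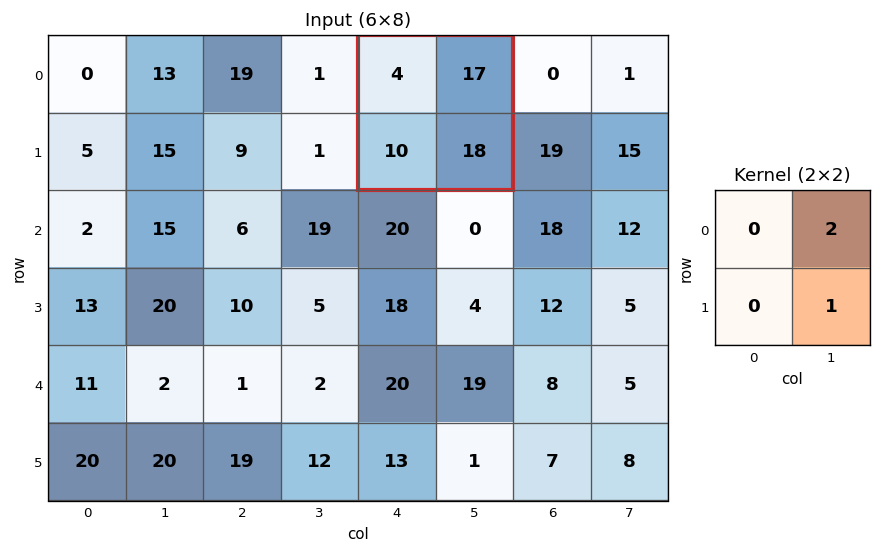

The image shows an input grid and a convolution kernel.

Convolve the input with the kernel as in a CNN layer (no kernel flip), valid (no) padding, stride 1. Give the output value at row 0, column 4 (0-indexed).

The receptive field on the input at this output position is [4 17 / 10 18]. Elementwise product with the kernel and sum: 17·2 + 18·1.

52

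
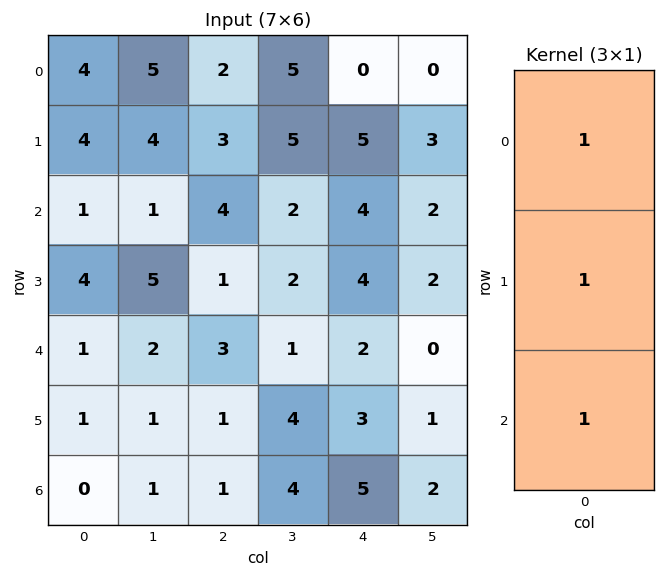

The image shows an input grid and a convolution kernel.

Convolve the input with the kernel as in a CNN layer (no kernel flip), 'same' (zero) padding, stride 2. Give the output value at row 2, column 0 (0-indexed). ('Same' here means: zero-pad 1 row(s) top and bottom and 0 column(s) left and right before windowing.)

6

The receptive field on the zero-padded input at this output position is [4 / 1 / 1]. Elementwise product with the kernel and sum: 4·1 + 1·1 + 1·1.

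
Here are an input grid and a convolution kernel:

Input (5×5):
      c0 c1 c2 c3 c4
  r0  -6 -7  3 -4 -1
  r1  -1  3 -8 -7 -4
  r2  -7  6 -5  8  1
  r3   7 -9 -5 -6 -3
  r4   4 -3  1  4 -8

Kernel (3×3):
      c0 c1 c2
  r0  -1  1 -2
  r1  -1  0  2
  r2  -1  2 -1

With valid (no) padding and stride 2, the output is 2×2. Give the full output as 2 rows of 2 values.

Output[0,0]: The receptive field on the input at this output position is [-6 -7 3 / -1 3 -8 / -7 6 -5]. Elementwise product with the kernel and sum: -6·-1 + -7·1 + 3·-2 + -1·-1 + -8·2 + -7·-1 + 6·2 + -5·-1.

2 15
-5 25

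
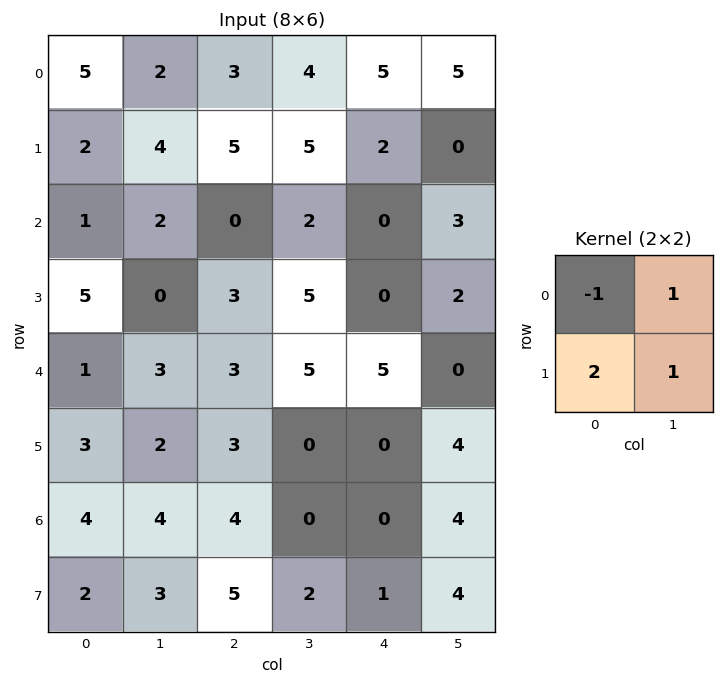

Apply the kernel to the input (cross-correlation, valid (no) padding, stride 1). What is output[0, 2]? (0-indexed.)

The receptive field on the input at this output position is [3 4 / 5 5]. Elementwise product with the kernel and sum: 3·-1 + 4·1 + 5·2 + 5·1.

16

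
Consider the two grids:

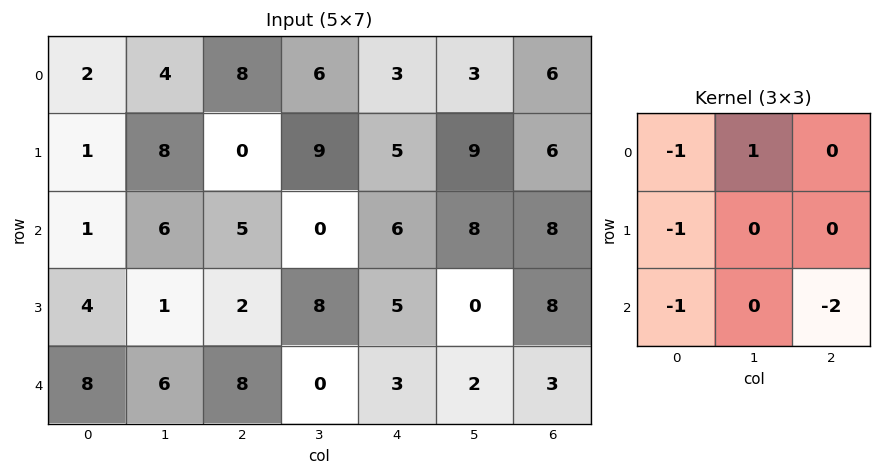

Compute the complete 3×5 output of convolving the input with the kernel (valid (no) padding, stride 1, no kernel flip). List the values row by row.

-10 -10 -19 -28 -27
-2 -31 -8 -12 -23
-23 -8 -21 -6 -12

Output[0,0]: The receptive field on the input at this output position is [2 4 8 / 1 8 0 / 1 6 5]. Elementwise product with the kernel and sum: 2·-1 + 4·1 + 1·-1 + 1·-1 + 5·-2.
Output[0,1]: The receptive field on the input at this output position is [4 8 6 / 8 0 9 / 6 5 0]. Elementwise product with the kernel and sum: 4·-1 + 8·1 + 8·-1 + 6·-1 + 0·-2.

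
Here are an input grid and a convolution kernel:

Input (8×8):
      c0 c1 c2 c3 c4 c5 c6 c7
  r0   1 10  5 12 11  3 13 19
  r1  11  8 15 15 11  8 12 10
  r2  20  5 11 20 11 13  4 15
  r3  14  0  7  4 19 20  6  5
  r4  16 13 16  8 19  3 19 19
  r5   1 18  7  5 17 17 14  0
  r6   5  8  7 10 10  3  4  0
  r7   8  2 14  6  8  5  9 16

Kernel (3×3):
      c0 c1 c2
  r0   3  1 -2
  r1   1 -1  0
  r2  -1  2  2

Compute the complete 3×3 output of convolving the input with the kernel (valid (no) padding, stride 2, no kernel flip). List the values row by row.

18 56 36
99 72 62
37 53 26

Output[0,0]: The receptive field on the input at this output position is [1 10 5 / 11 8 15 / 20 5 11]. Elementwise product with the kernel and sum: 1·3 + 10·1 + 5·-2 + 11·1 + 8·-1 + 20·-1 + 5·2 + 11·2.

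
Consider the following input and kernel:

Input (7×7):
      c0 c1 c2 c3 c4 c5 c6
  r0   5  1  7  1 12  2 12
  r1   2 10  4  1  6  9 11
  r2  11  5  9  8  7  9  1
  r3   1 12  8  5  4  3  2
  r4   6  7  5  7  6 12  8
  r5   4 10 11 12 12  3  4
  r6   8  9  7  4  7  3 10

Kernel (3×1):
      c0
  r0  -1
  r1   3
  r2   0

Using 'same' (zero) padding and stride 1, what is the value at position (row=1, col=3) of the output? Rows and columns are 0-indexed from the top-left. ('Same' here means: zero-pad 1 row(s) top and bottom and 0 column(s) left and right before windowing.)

The receptive field on the zero-padded input at this output position is [1 / 1 / 8]. Elementwise product with the kernel and sum: 1·-1 + 1·3.

2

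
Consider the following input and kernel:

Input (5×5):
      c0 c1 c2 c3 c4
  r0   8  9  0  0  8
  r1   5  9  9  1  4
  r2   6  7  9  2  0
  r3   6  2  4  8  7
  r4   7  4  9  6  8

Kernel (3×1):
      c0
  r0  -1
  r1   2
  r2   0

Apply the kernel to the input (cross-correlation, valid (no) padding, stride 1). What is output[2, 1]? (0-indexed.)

-3

The receptive field on the input at this output position is [7 / 2 / 4]. Elementwise product with the kernel and sum: 7·-1 + 2·2.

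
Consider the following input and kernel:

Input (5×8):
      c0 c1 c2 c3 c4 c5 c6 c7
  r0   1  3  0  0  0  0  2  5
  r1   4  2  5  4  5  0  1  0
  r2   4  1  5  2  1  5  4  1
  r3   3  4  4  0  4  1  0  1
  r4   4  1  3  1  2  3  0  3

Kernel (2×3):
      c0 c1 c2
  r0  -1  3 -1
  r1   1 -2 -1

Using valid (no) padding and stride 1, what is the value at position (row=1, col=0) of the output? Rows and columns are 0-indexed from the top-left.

The receptive field on the input at this output position is [4 2 5 / 4 1 5]. Elementwise product with the kernel and sum: 4·-1 + 2·3 + 5·-1 + 4·1 + 1·-2 + 5·-1.

-6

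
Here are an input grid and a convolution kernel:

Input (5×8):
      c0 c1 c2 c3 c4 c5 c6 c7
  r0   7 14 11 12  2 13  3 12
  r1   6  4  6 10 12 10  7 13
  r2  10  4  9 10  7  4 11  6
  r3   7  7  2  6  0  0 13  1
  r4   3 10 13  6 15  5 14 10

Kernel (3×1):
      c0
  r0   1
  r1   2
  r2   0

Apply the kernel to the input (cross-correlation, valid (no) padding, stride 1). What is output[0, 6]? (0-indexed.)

17

The receptive field on the input at this output position is [3 / 7 / 11]. Elementwise product with the kernel and sum: 3·1 + 7·2.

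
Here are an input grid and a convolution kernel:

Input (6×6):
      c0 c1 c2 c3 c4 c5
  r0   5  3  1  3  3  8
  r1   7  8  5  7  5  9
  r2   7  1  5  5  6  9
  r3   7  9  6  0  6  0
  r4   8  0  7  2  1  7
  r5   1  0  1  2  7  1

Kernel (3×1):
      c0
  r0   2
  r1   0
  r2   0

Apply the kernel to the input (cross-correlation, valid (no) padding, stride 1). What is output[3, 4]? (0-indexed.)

The receptive field on the input at this output position is [6 / 1 / 7]. Elementwise product with the kernel and sum: 6·2.

12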